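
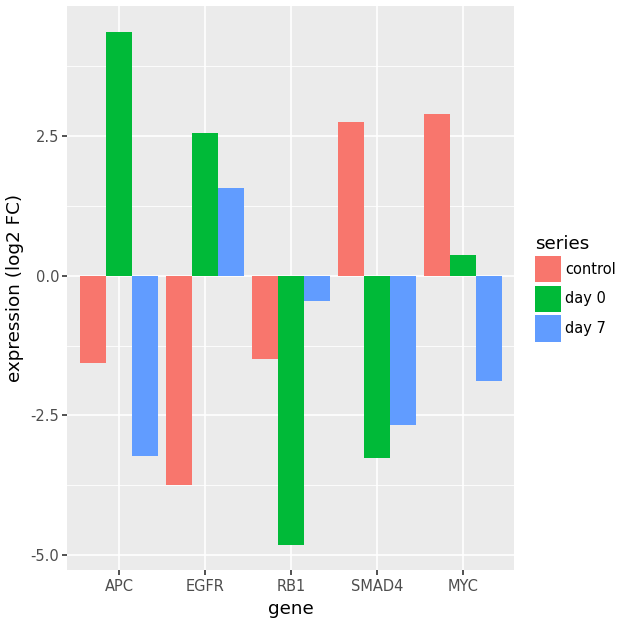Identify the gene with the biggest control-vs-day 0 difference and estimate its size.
EGFR, ≈ 7 log2 FC

EGFR: control ≈ -4, day 0 ≈ 3 → gap ≈ 7. Next-largest (SMAD4) is only ≈ 6.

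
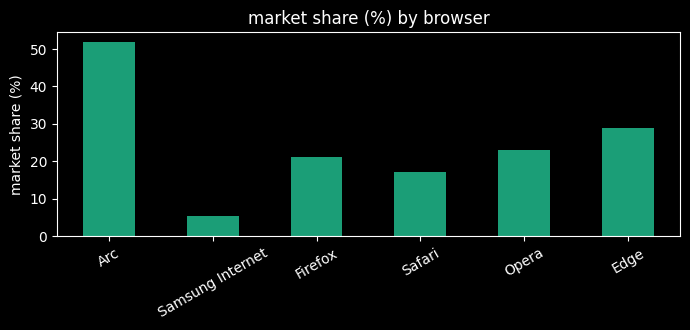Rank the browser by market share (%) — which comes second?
Edge

Top 3: Arc ≈ 50, Edge ≈ 30, Opera ≈ 25.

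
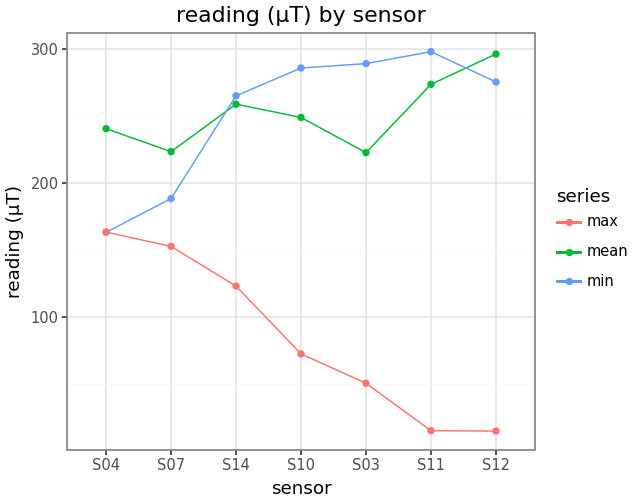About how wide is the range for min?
≈ 125

Max S11 ≈ 300, min S04 ≈ 175; range ≈ 125.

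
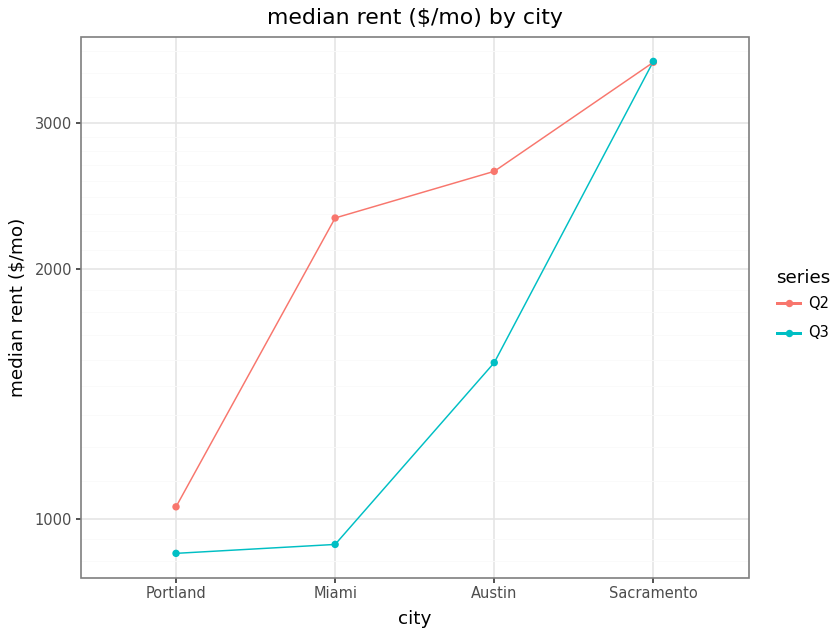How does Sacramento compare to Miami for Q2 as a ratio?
Sacramento ≈ 3500, Miami ≈ 2500; 3500/2500 ≈ 1.4.

≈ 1.4×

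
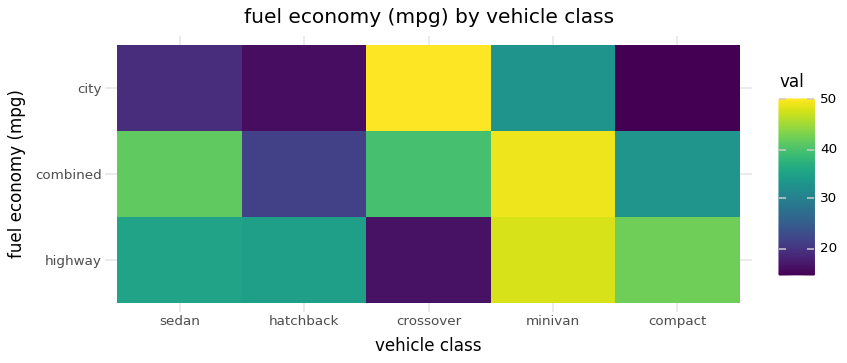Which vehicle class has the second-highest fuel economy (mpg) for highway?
compact

Top 3 for highway: minivan ≈ 50, compact ≈ 40, sedan ≈ 35.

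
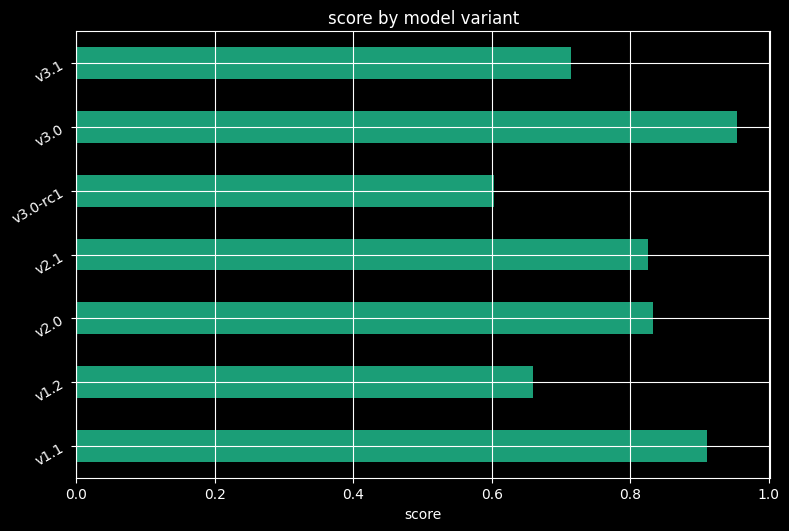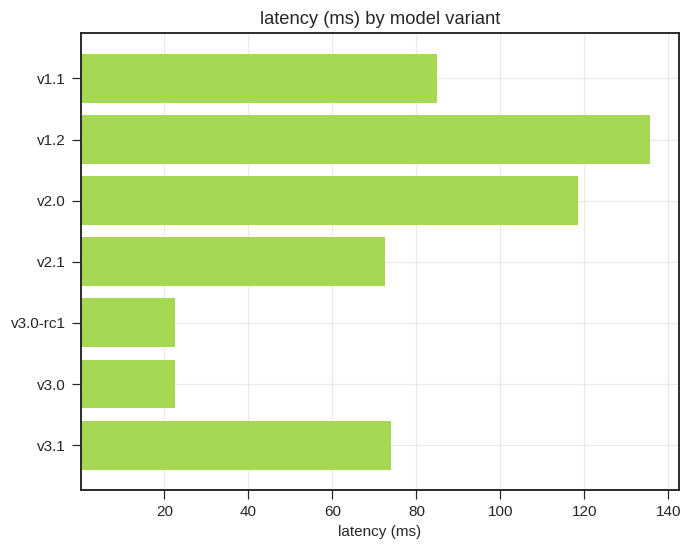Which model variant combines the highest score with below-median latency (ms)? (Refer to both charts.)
Chart 2 median latency (ms) ≈ 80; below-median model variants: v2.1, v3.0-rc1, v3.0. Among those, v3.0 has the highest score (≈ 1).

v3.0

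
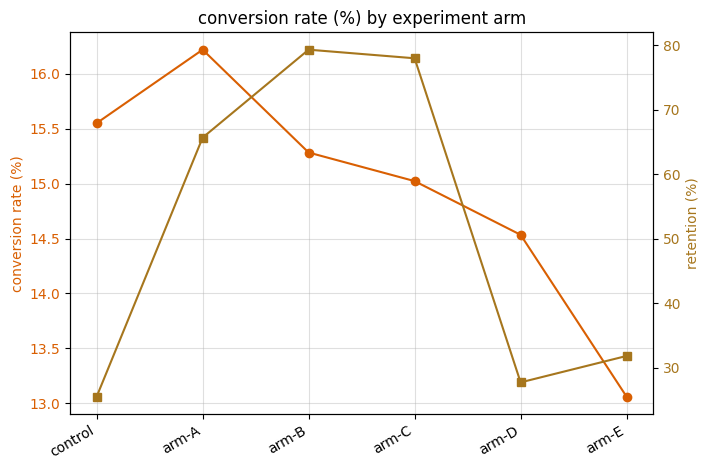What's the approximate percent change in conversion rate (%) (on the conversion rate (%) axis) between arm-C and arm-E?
≈ -13.3%

arm-C ≈ 15.0, arm-E ≈ 13.0; (13.0 − 15.0) / 15.0 ≈ -13.3%.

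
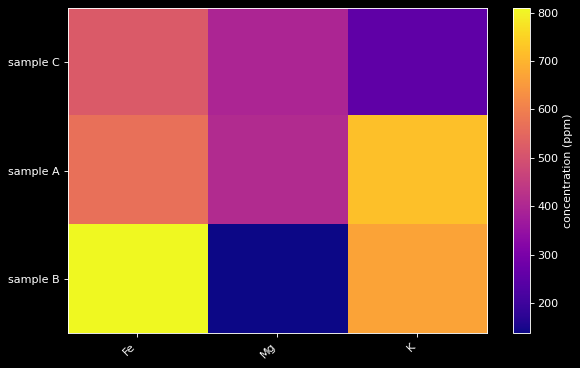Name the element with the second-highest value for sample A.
Top 3 for sample A: K ≈ 700, Fe ≈ 600, Mg ≈ 400.

Fe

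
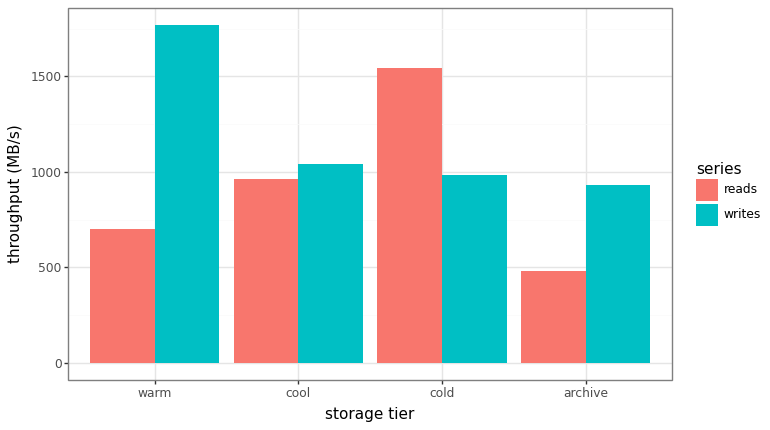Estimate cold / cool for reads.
≈ 1.6×

cold ≈ 1600, cool ≈ 1000; 1600/1000 ≈ 1.6.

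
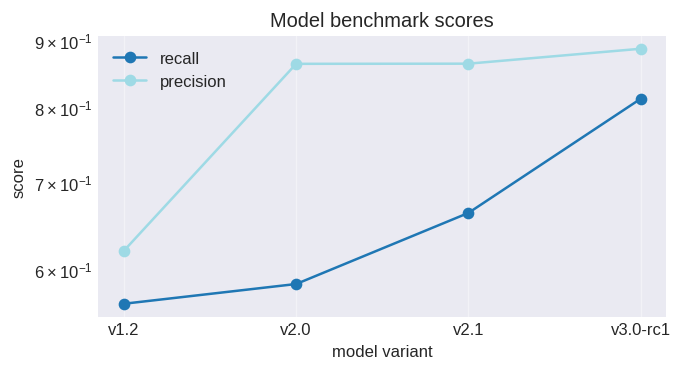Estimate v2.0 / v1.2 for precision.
v2.0 ≈ 0.85, v1.2 ≈ 0.60; 0.85/0.60 ≈ 1.42.

≈ 1.42×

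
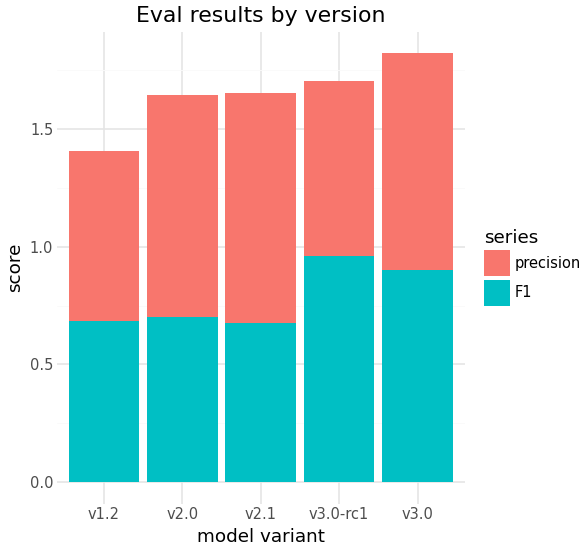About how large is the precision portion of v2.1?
≈ 1.0

precision top ≈ 1.6, bottom ≈ 0.6; segment ≈ 1.0.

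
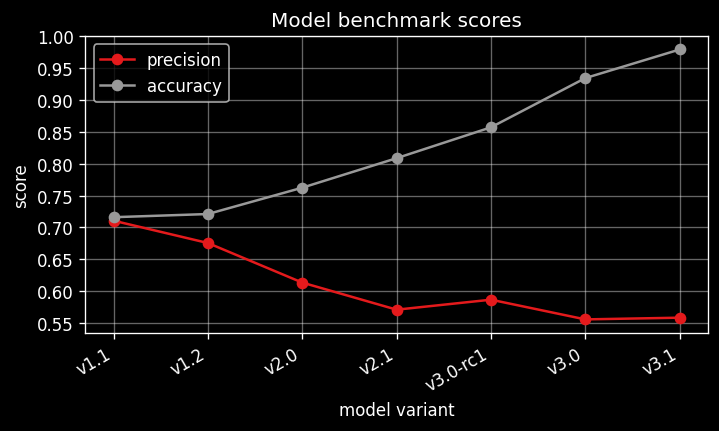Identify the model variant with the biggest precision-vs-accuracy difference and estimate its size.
v3.1, ≈ 0.45

v3.1: precision ≈ 0.55, accuracy ≈ 1.00 → gap ≈ 0.45. Next-largest (v3.0) is only ≈ 0.40.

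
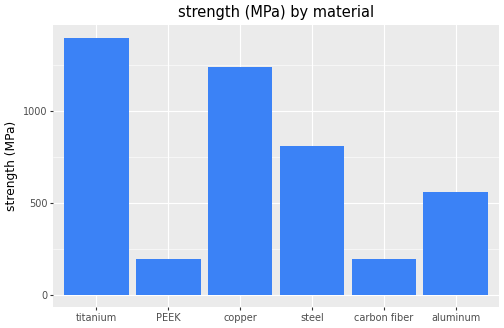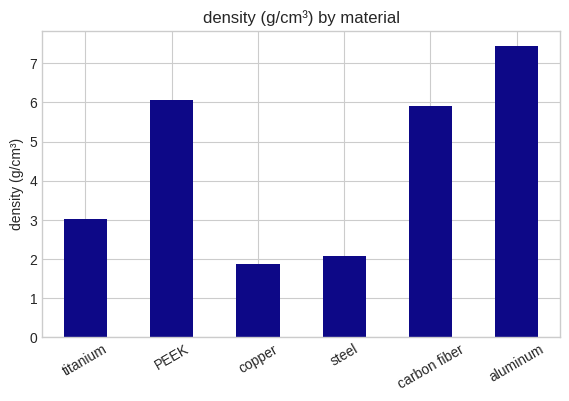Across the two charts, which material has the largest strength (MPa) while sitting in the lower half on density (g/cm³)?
titanium

Chart 2 median density (g/cm³) ≈ 4; below-median materials: titanium, copper, steel. Among those, titanium has the highest strength (MPa) (≈ 1400).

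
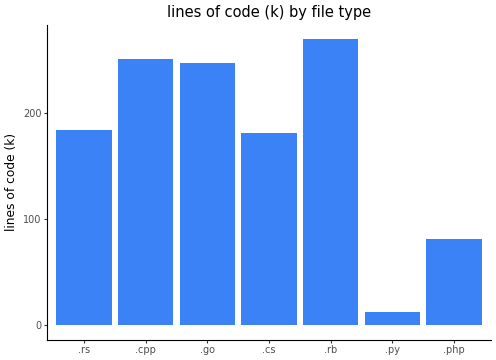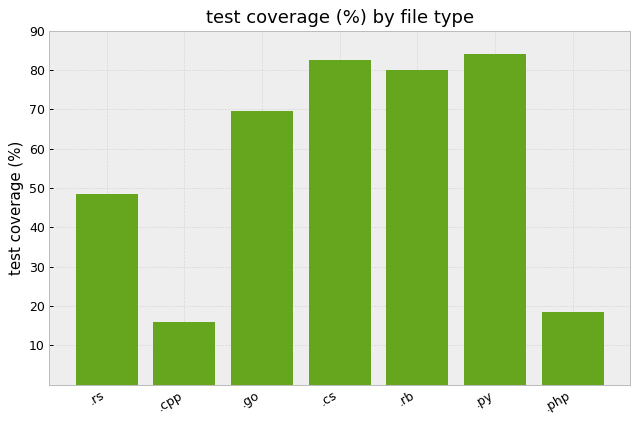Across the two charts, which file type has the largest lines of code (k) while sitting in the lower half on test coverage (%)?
.cpp

Chart 2 median test coverage (%) ≈ 70; below-median file types: .rs, .cpp, .php. Among those, .cpp has the highest lines of code (k) (≈ 250).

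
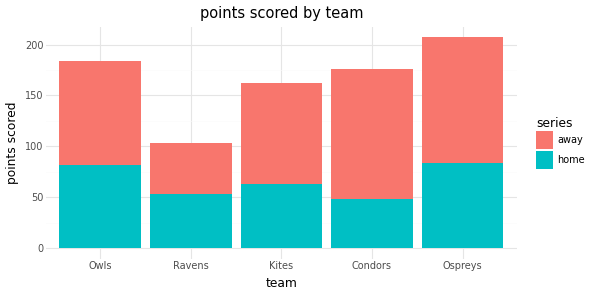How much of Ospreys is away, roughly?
≈ 120

away top ≈ 200, bottom ≈ 80; segment ≈ 120.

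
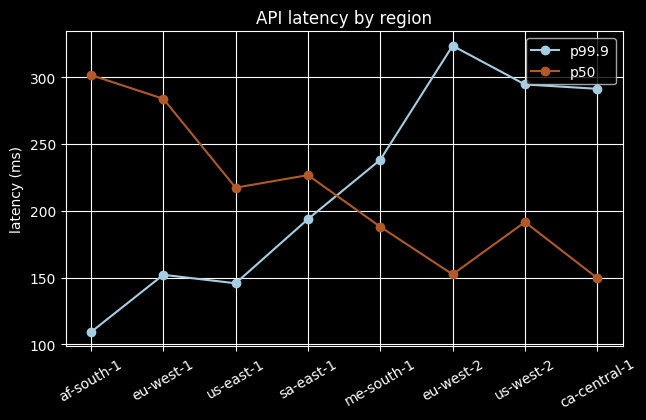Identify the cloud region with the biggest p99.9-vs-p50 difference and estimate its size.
af-south-1, ≈ 200 ms

af-south-1: p99.9 ≈ 100, p50 ≈ 300 → gap ≈ 200. Next-largest (eu-west-2) is only ≈ 160.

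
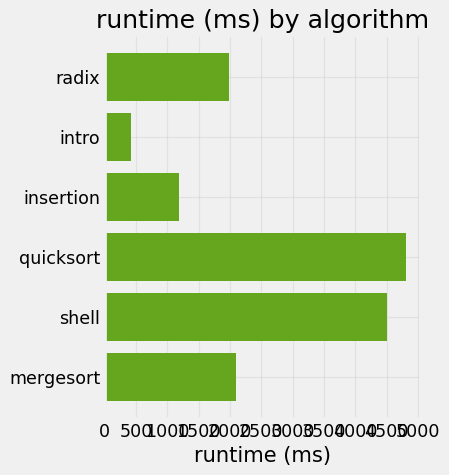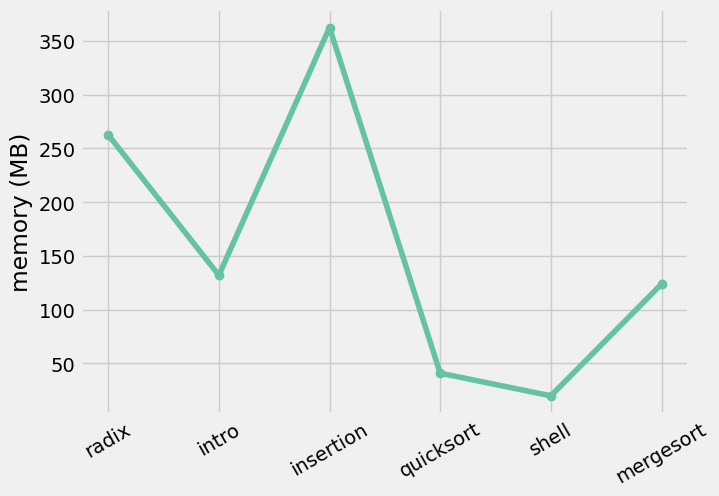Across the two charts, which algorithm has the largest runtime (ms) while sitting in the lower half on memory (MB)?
Chart 2 median memory (MB) ≈ 150; below-median algorithms: quicksort, shell, mergesort. Among those, quicksort has the highest runtime (ms) (≈ 5000).

quicksort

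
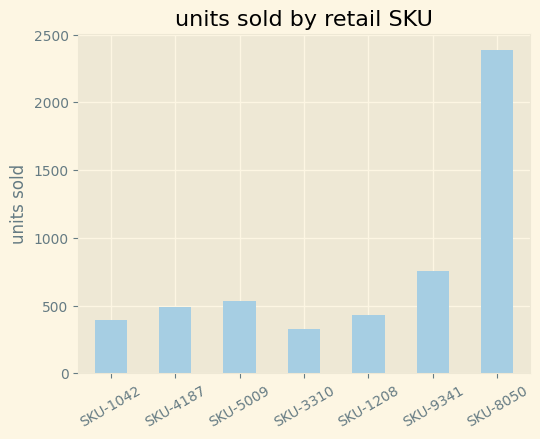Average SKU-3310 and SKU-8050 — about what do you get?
(400 + 2400) / 2 ≈ 1400.

≈ 1400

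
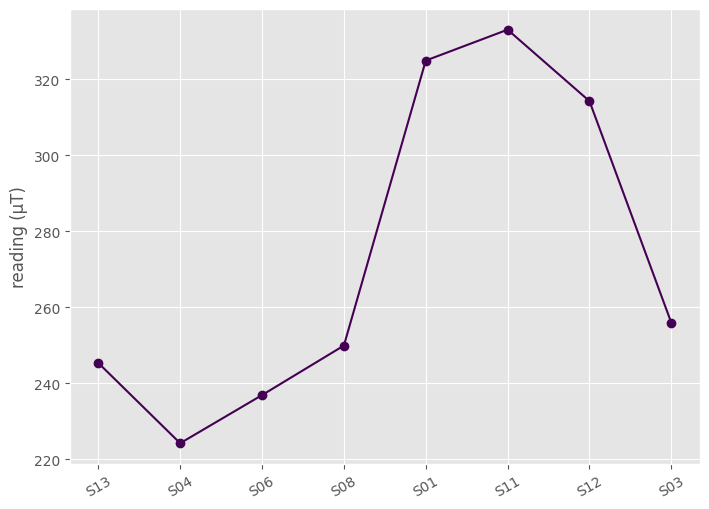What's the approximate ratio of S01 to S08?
S01 ≈ 320, S08 ≈ 250; 320/250 ≈ 1.28.

≈ 1.28×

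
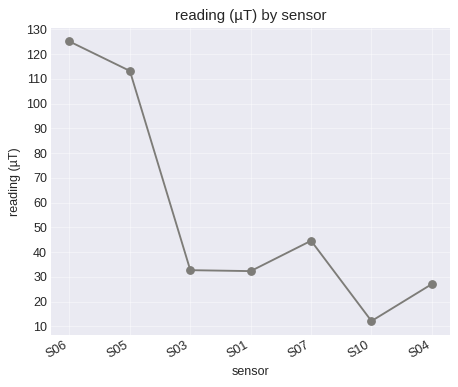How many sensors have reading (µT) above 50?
Above 50: S06, S05.

2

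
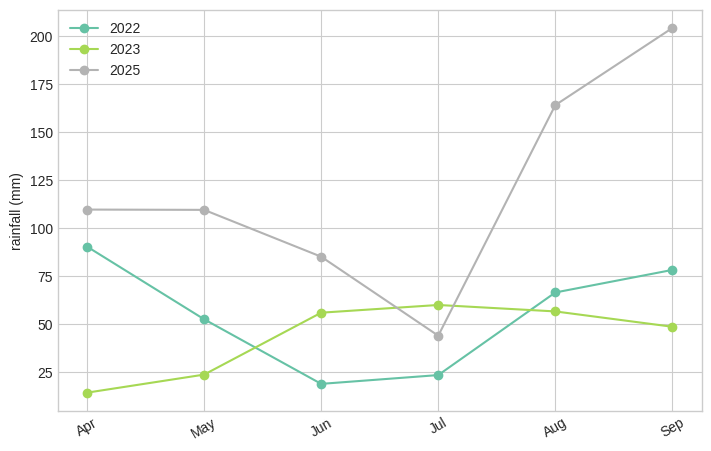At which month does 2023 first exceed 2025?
Jun: 2023 ≈ 60 vs 2025 ≈ 80 (not yet); Jul: 2023 ≈ 60 vs 2025 ≈ 40 (first crossover).

Jul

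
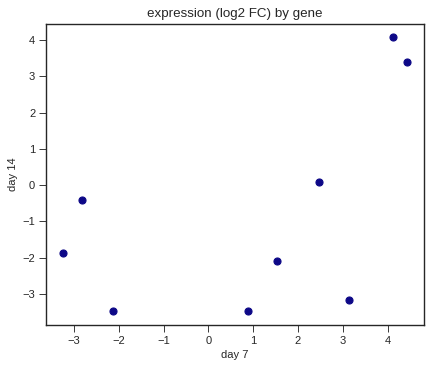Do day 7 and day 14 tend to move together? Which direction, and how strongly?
Points are positively correlated; moderate (|r| ≈ 0.5).

positive, moderate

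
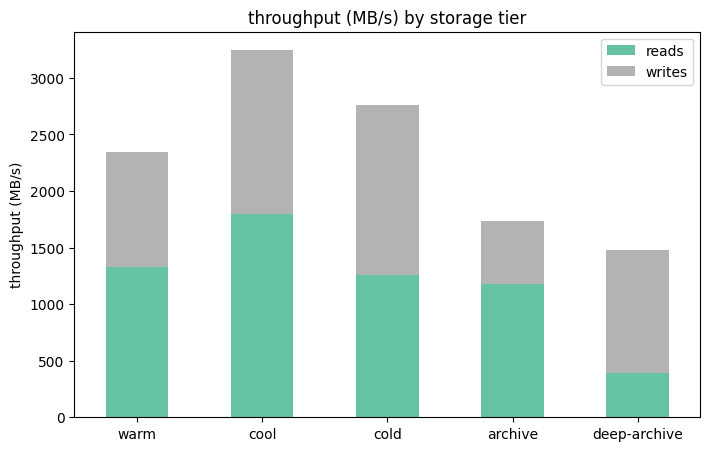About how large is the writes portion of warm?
≈ 1000

writes top ≈ 2500, bottom ≈ 1500; segment ≈ 1000.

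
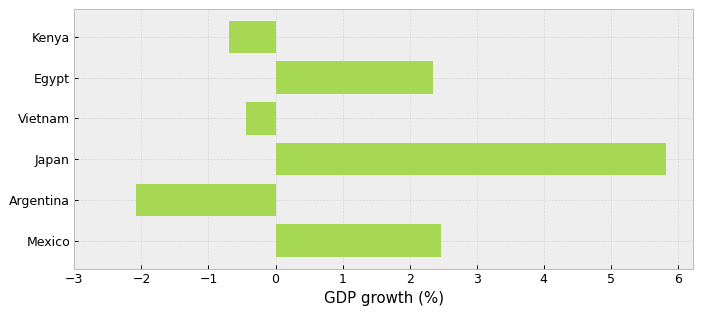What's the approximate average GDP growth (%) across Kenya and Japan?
≈ 2

(-1 + 6) / 2 ≈ 2.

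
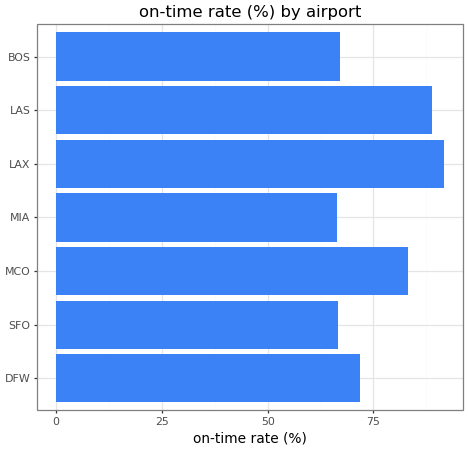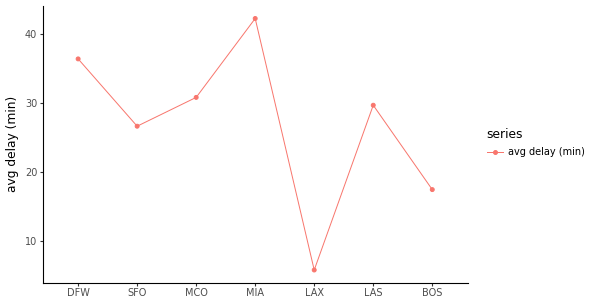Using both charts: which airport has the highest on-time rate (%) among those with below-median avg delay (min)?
Chart 2 median avg delay (min) ≈ 30; below-median airports: SFO, LAX, BOS. Among those, LAX has the highest on-time rate (%) (≈ 90).

LAX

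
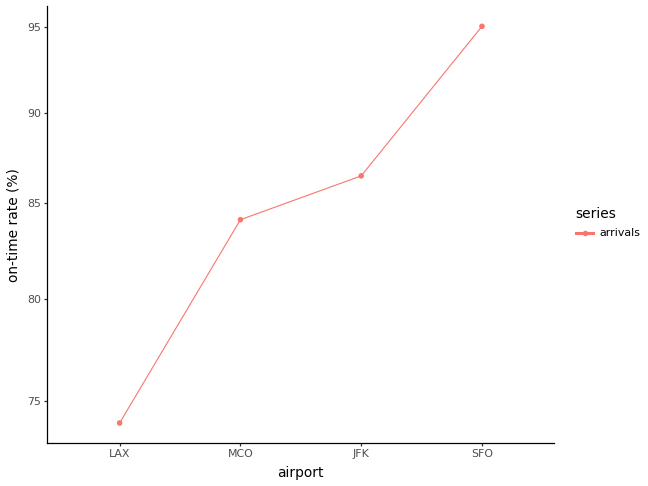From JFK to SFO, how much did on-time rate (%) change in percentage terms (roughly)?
≈ +11.6%

JFK ≈ 86, SFO ≈ 96; (96 − 86) / 86 ≈ +11.6%.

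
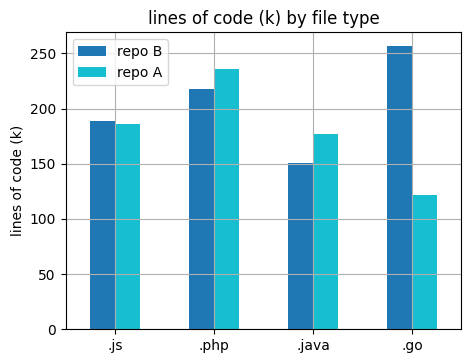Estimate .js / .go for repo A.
≈ 1.4×

.js ≈ 175, .go ≈ 125; 175/125 ≈ 1.4.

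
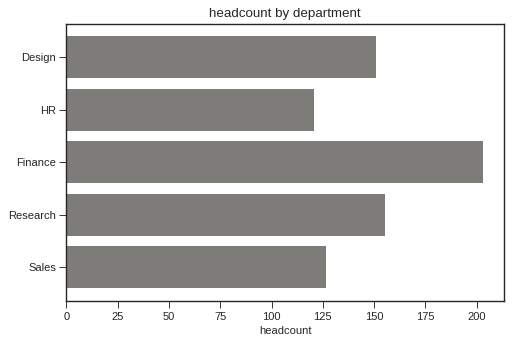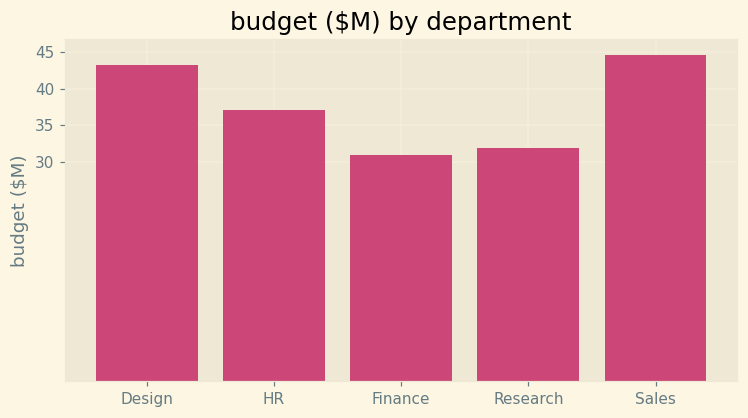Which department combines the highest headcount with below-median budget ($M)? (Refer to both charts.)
Chart 2 median budget ($M) ≈ 35; below-median departments: Finance, Research. Among those, Finance has the highest headcount (≈ 200).

Finance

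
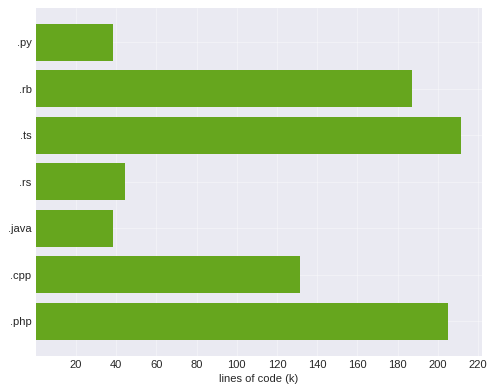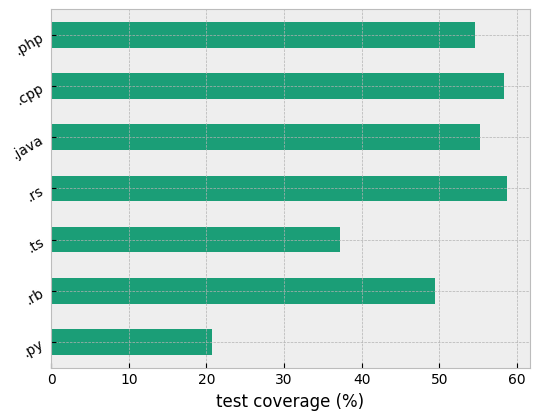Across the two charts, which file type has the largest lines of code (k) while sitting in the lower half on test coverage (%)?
Chart 2 median test coverage (%) ≈ 50; below-median file types: .py, .rb, .ts. Among those, .ts has the highest lines of code (k) (≈ 220).

.ts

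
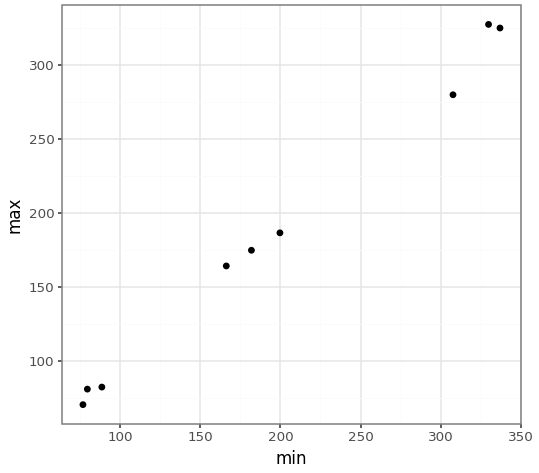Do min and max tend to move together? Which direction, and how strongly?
positive, strong

Points are positively correlated; strong (|r| ≈ 1.0).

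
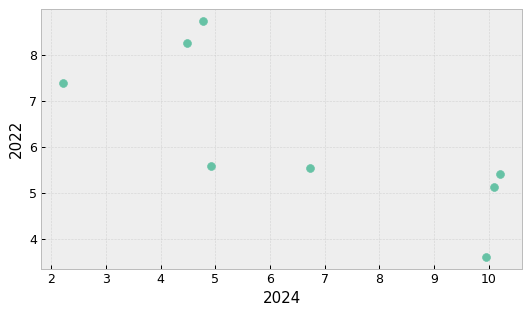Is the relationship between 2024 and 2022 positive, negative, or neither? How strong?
Points are negatively correlated; strong (|r| ≈ 0.8).

negative, strong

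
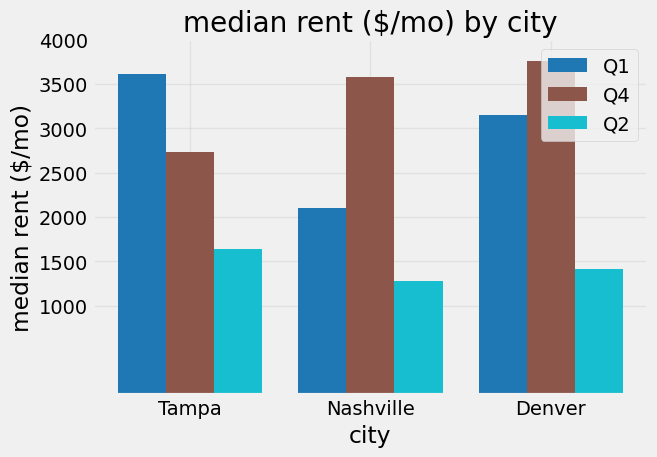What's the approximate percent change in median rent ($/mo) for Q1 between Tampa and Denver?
≈ -14.3%

Tampa ≈ 3500, Denver ≈ 3000; (3000 − 3500) / 3500 ≈ -14.3%.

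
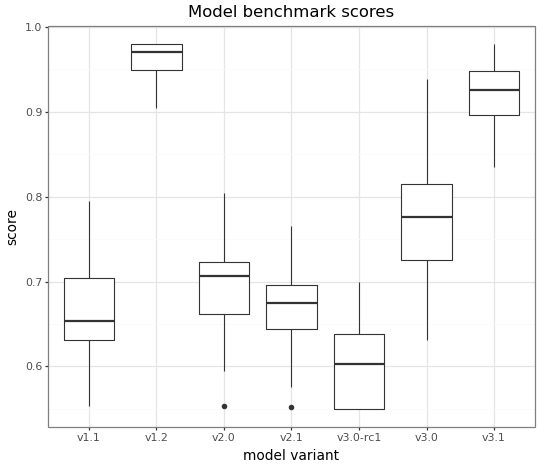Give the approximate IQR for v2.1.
Q3 ≈ 0.70, Q1 ≈ 0.65; IQR ≈ 0.05.

≈ 0.05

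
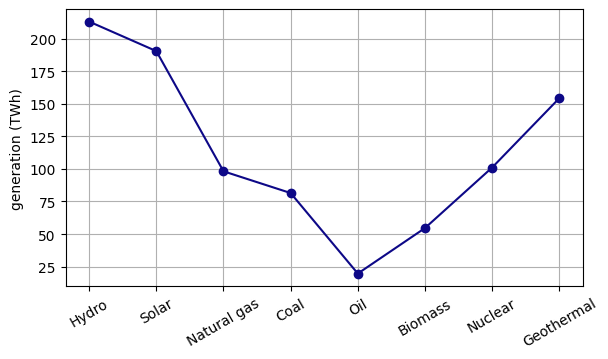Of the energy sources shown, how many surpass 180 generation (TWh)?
Above 180: Hydro, Solar.

2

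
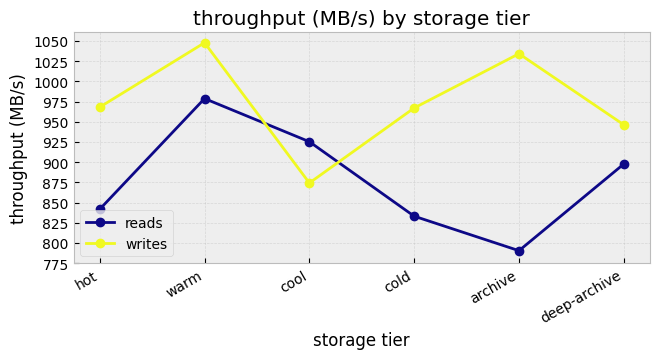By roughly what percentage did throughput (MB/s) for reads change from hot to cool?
≈ +8.8%

hot ≈ 850, cool ≈ 925; (925 − 850) / 850 ≈ +8.8%.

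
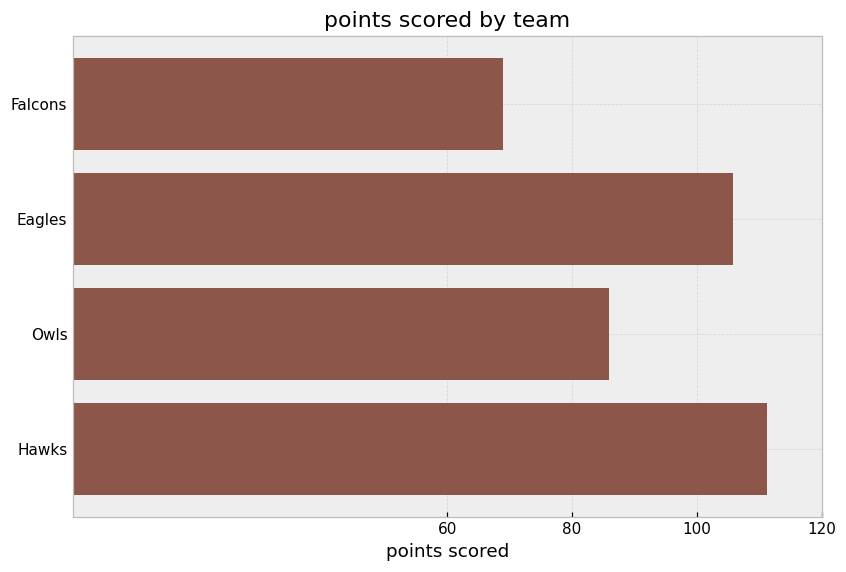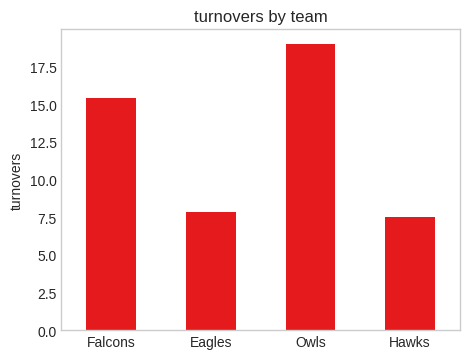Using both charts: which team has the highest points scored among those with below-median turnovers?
Hawks

Chart 2 median turnovers ≈ 12; below-median teams: Eagles, Hawks. Among those, Hawks has the highest points scored (≈ 120).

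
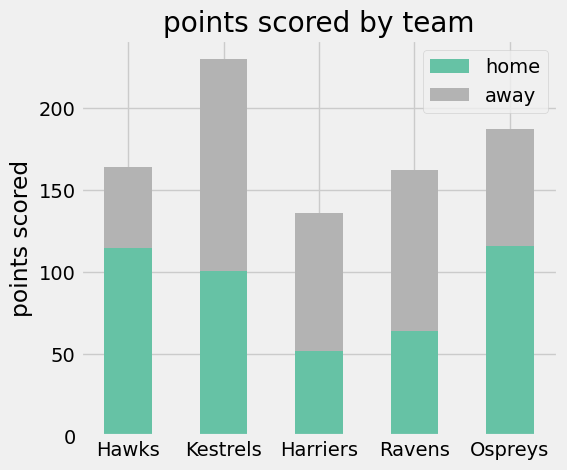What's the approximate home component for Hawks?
≈ 120

home top ≈ 120, bottom ≈ 0; segment ≈ 120.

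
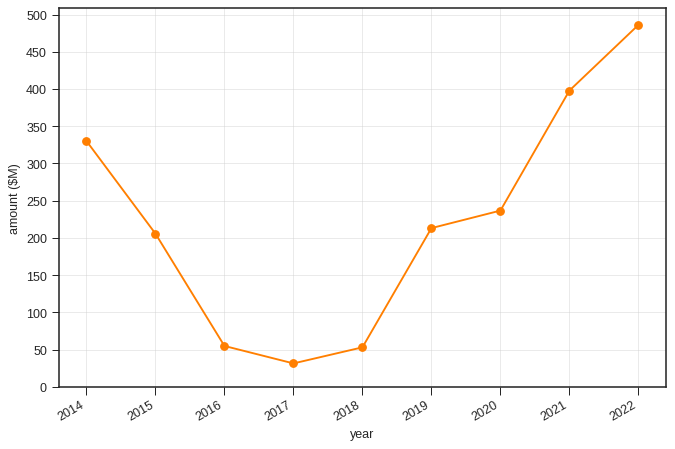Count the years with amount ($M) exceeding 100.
Above 100: 2014, 2015, 2019, 2020, 2021, 2022.

6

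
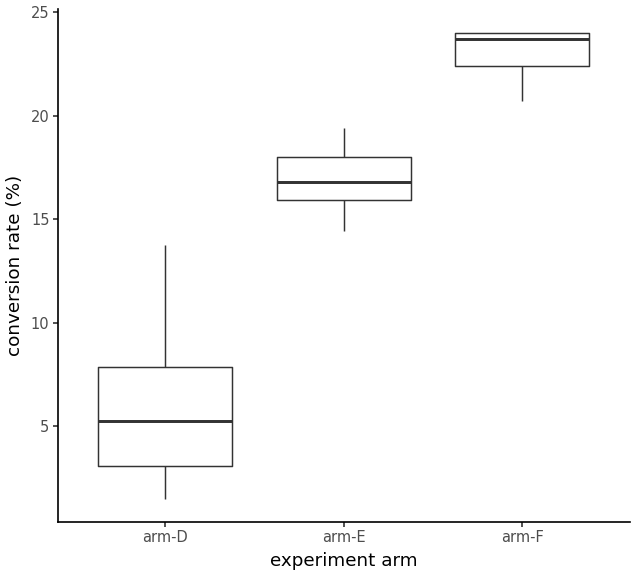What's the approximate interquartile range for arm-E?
≈ 2

Q3 ≈ 18, Q1 ≈ 16; IQR ≈ 2.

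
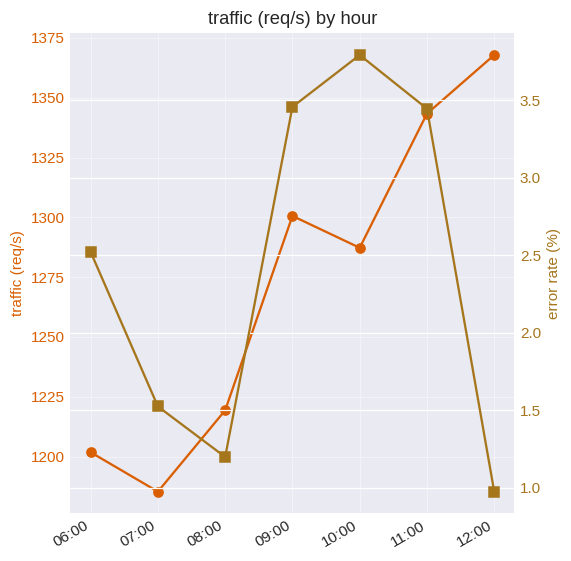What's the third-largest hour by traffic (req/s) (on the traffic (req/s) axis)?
09:00

Top 4 (on the traffic (req/s) axis): 12:00 ≈ 1360, 11:00 ≈ 1340, 09:00 ≈ 1300, 10:00 ≈ 1280.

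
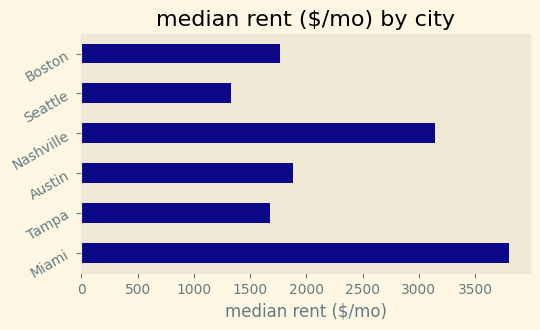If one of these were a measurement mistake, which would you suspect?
Miami ≈ 4000; the rest sit between ≈ 1500 and ≈ 3000.

Miami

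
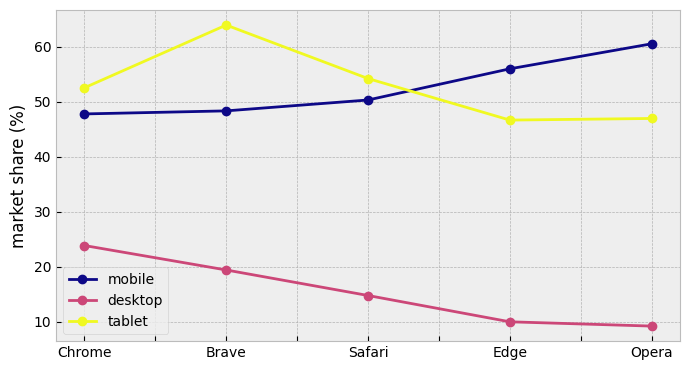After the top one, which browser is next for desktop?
Top 3 for desktop: Chrome ≈ 25, Brave ≈ 20, Safari ≈ 15.

Brave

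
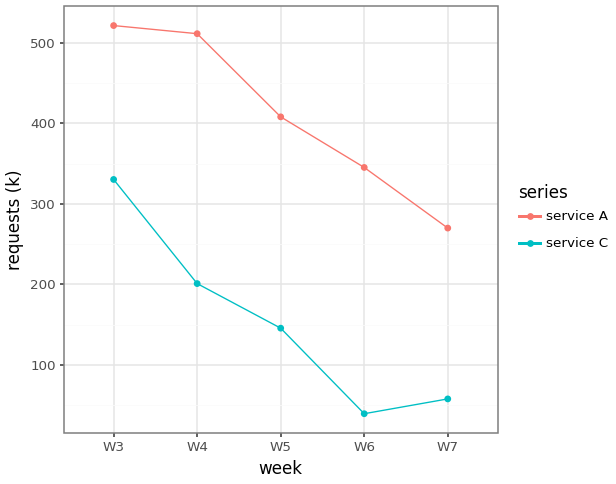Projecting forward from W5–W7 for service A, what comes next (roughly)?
≈ 175

Last three: 400, 350, 250 → slope ≈ -75/step → next ≈ 175.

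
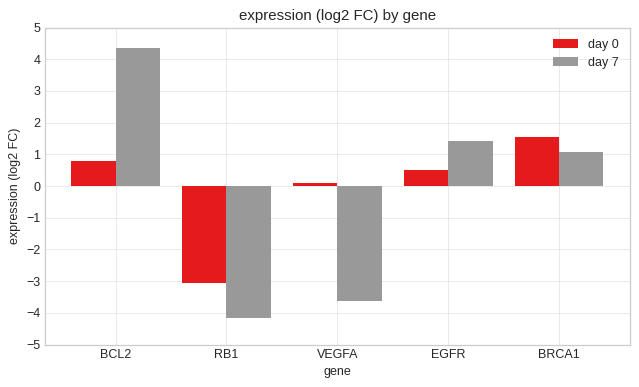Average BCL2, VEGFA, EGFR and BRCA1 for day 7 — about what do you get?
≈ 0

(4 + -4 + 1 + 1) / 4 ≈ 0.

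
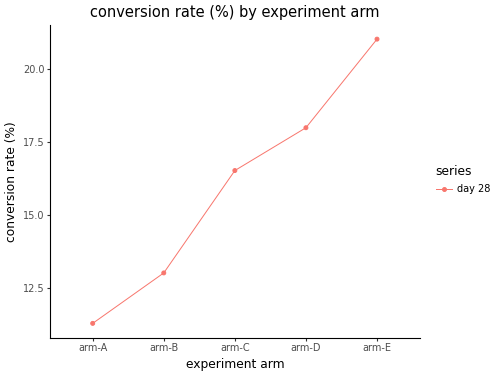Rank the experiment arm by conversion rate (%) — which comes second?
arm-D

Top 3: arm-E ≈ 21, arm-D ≈ 18, arm-C ≈ 17.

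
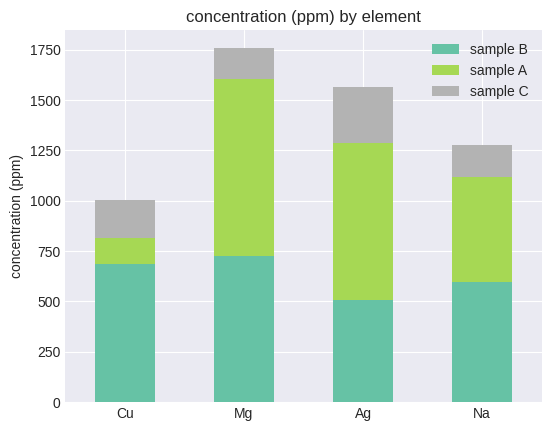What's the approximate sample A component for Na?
≈ 600

sample A top ≈ 1200, bottom ≈ 600; segment ≈ 600.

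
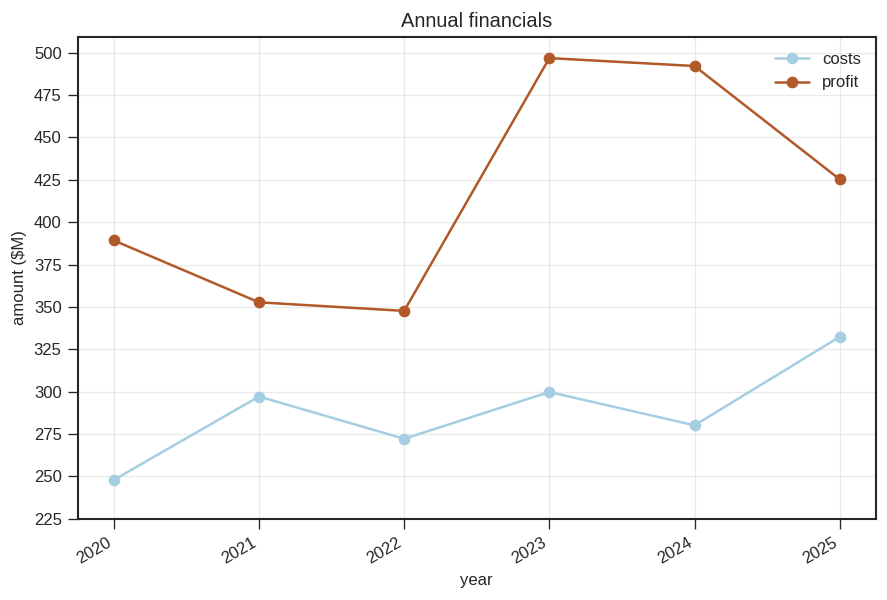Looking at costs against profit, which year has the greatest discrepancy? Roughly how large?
2024: costs ≈ 275, profit ≈ 500 → gap ≈ 225. Next-largest (2023) is only ≈ 200.

2024, ≈ 225 $M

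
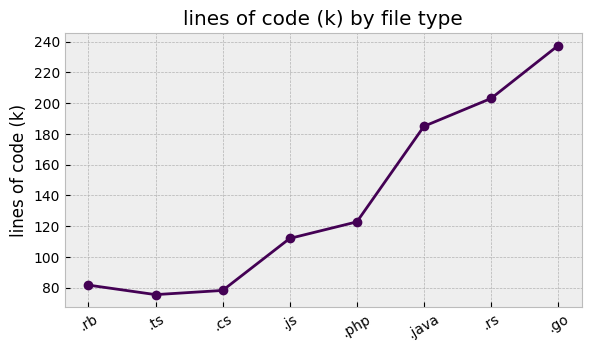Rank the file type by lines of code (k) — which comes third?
.java

Top 4: .go ≈ 240, .rs ≈ 200, .java ≈ 180, .php ≈ 120.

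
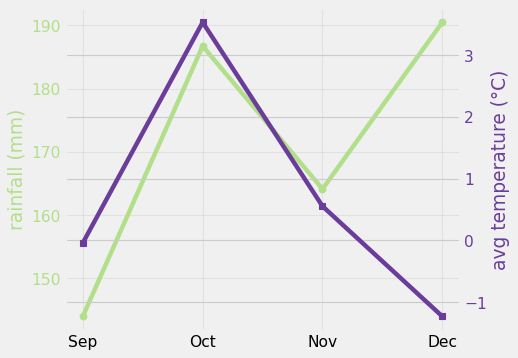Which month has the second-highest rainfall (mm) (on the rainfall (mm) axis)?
Top 3 (on the rainfall (mm) axis): Dec ≈ 190, Oct ≈ 185, Nov ≈ 165.

Oct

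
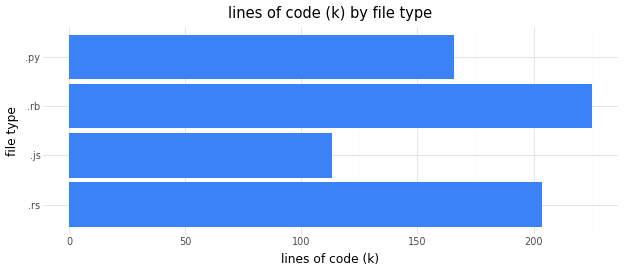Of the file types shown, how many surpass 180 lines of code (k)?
Above 180: .rs, .rb.

2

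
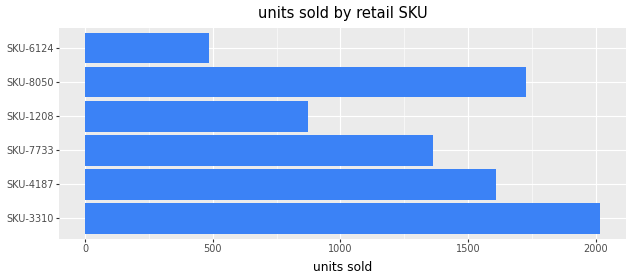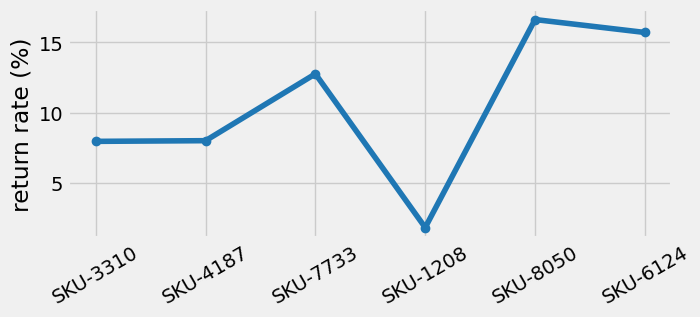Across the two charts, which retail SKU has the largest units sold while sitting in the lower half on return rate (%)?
Chart 2 median return rate (%) ≈ 10; below-median retail SKUs: SKU-3310, SKU-4187, SKU-1208. Among those, SKU-3310 has the highest units sold (≈ 2000).

SKU-3310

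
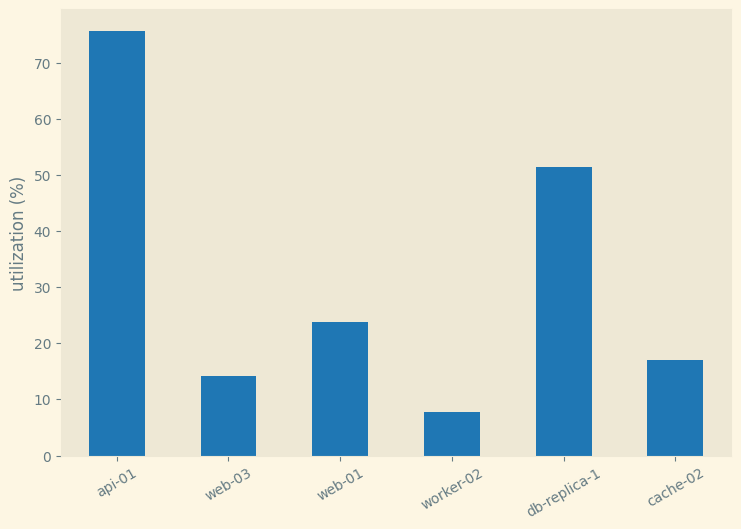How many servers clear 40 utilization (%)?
Above 40: api-01, db-replica-1.

2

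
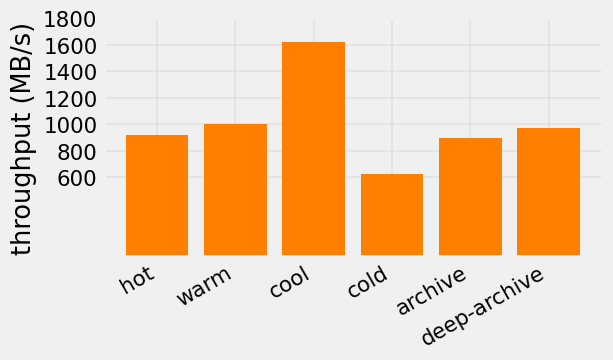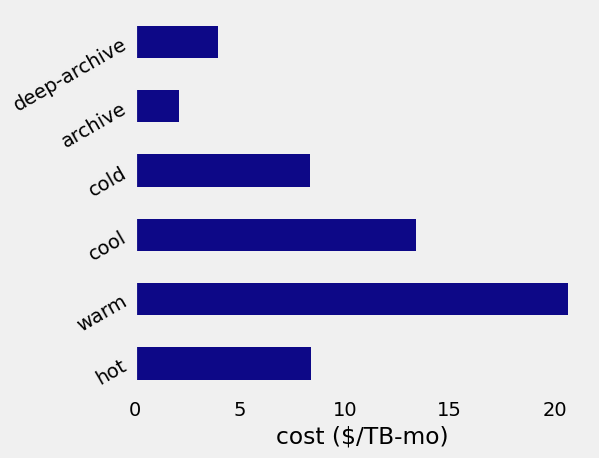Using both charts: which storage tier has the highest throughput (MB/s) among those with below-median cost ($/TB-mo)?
deep-archive

Chart 2 median cost ($/TB-mo) ≈ 8; below-median storage tiers: cold, archive, deep-archive. Among those, deep-archive has the highest throughput (MB/s) (≈ 1000).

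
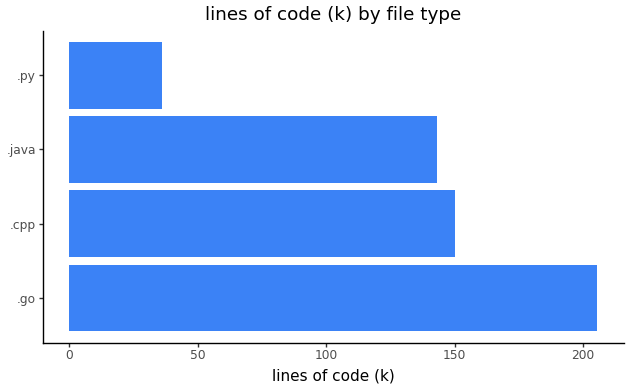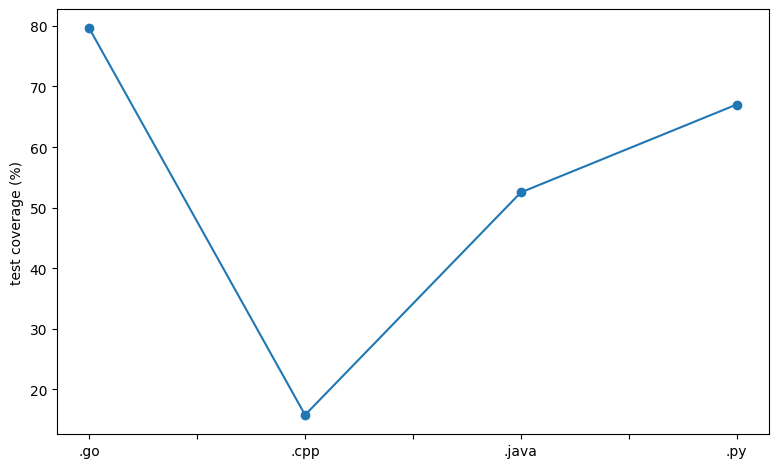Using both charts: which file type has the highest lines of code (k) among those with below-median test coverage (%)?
.cpp

Chart 2 median test coverage (%) ≈ 60; below-median file types: .cpp, .java. Among those, .cpp has the highest lines of code (k) (≈ 160).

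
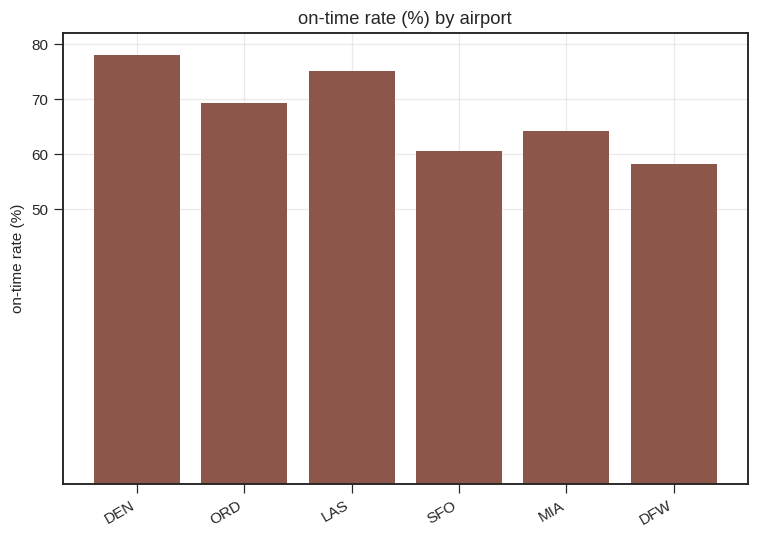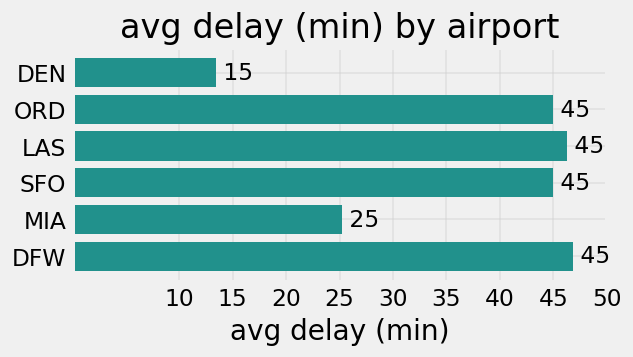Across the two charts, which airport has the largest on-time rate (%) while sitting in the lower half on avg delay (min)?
DEN

Chart 2 median avg delay (min) ≈ 45; below-median airports: DEN, SFO, MIA. Among those, DEN has the highest on-time rate (%) (≈ 80).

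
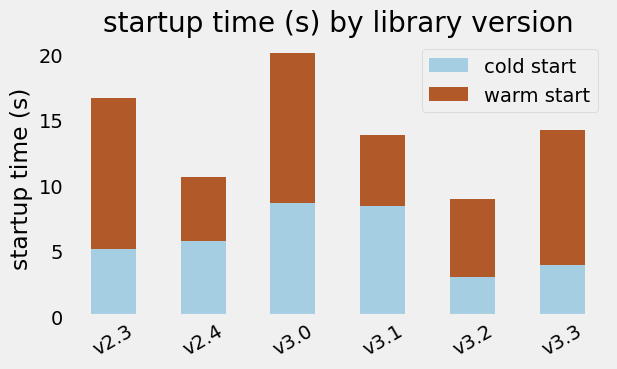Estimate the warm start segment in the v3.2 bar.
warm start top ≈ 8, bottom ≈ 2; segment ≈ 6.

≈ 6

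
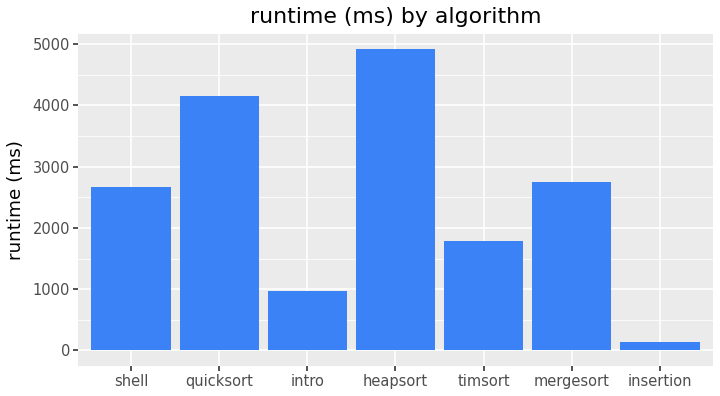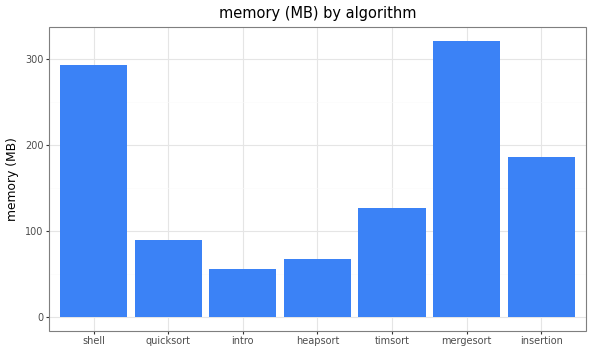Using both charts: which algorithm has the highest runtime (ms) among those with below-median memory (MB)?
Chart 2 median memory (MB) ≈ 150; below-median algorithms: quicksort, intro, heapsort. Among those, heapsort has the highest runtime (ms) (≈ 5000).

heapsort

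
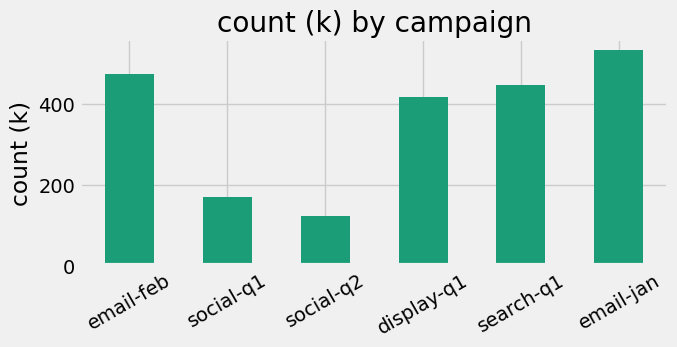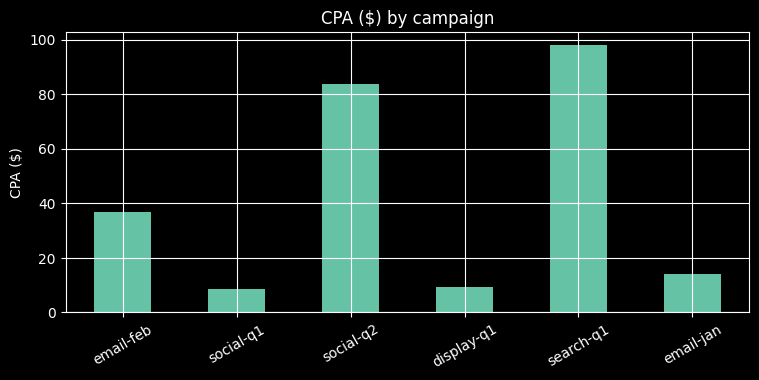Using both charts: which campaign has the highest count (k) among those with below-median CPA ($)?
email-jan

Chart 2 median CPA ($) ≈ 30; below-median campaigns: social-q1, display-q1, email-jan. Among those, email-jan has the highest count (k) (≈ 550).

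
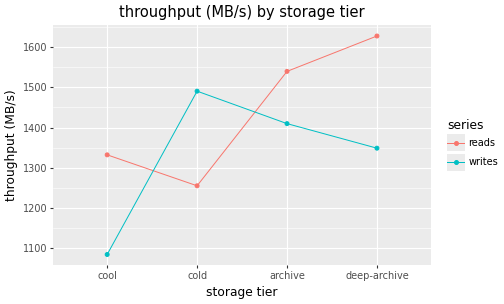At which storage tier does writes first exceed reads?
cool: writes ≈ 1100 vs reads ≈ 1350 (not yet); cold: writes ≈ 1500 vs reads ≈ 1250 (first crossover).

cold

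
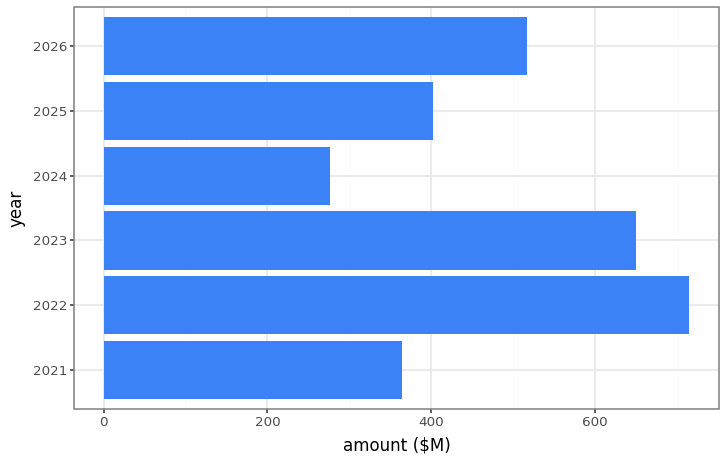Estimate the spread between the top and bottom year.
Max 2022 ≈ 700, min 2024 ≈ 300; range ≈ 400.

≈ 400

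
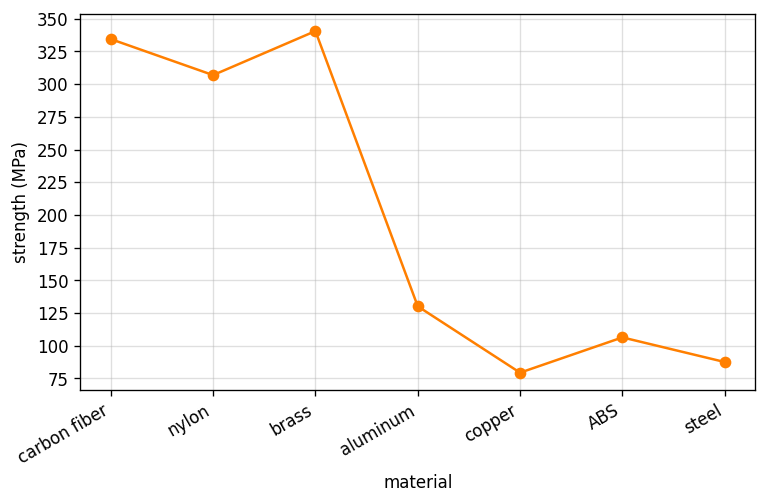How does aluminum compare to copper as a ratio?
≈ 1.67×

aluminum ≈ 125, copper ≈ 75; 125/75 ≈ 1.67.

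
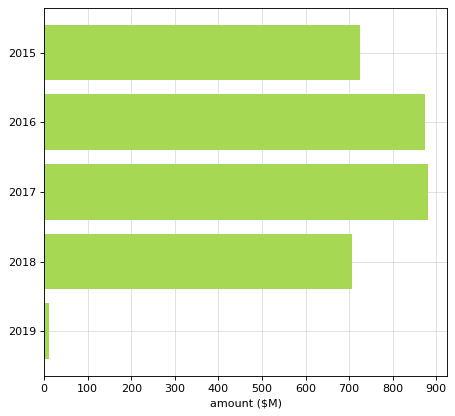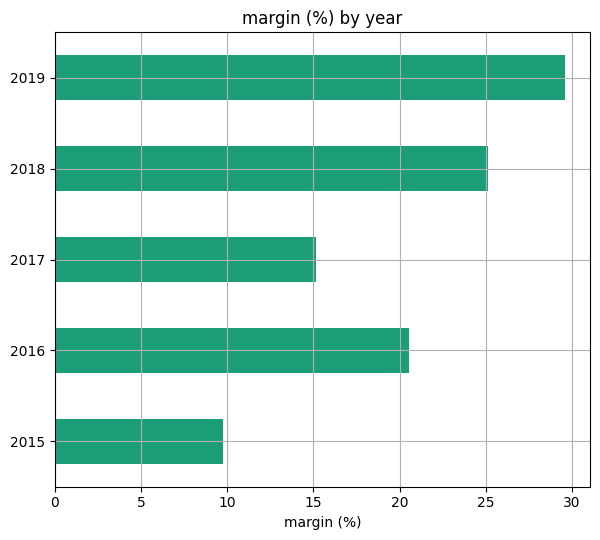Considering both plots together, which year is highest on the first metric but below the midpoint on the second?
Chart 2 median margin (%) ≈ 20; below-median years: 2015, 2017. Among those, 2017 has the highest amount ($M) (≈ 900).

2017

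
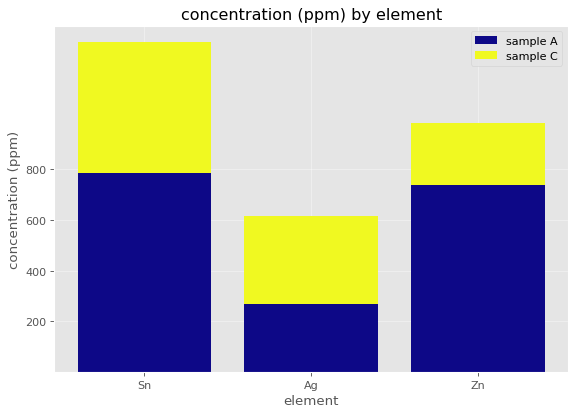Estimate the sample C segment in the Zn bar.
≈ 200

sample C top ≈ 1000, bottom ≈ 800; segment ≈ 200.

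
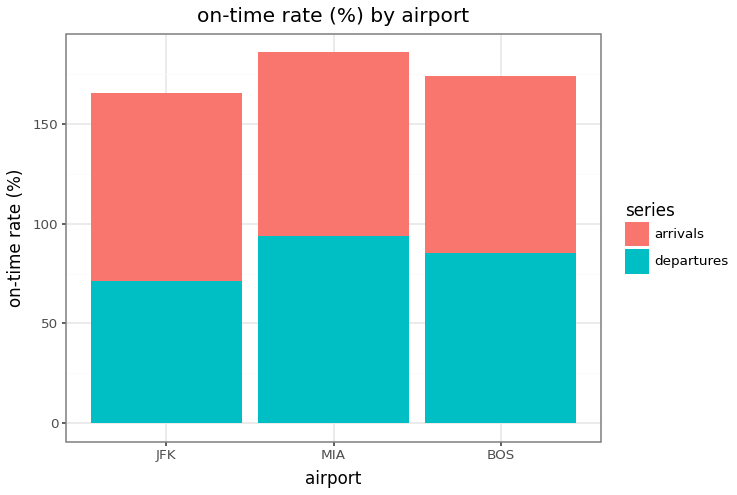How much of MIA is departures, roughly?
departures top ≈ 100, bottom ≈ 0; segment ≈ 100.

≈ 100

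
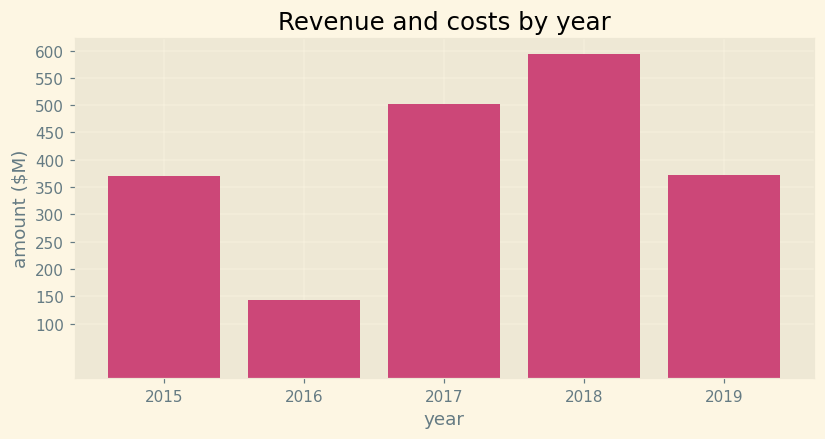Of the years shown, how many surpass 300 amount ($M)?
Above 300: 2015, 2017, 2018, 2019.

4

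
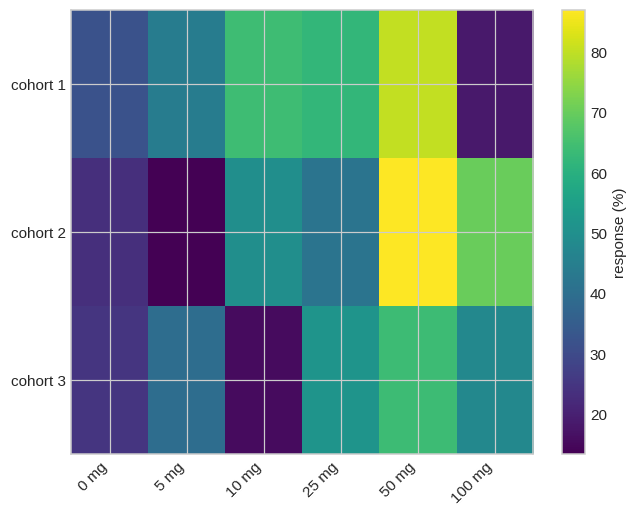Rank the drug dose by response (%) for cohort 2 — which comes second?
Top 3 for cohort 2: 50 mg ≈ 90, 100 mg ≈ 70, 10 mg ≈ 50.

100 mg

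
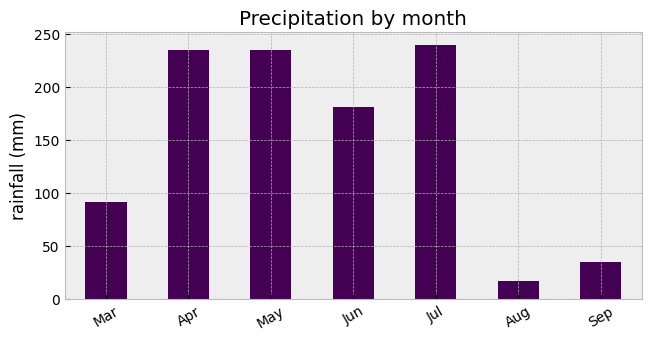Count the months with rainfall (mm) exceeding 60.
Above 60: Mar, Apr, May, Jun, Jul.

5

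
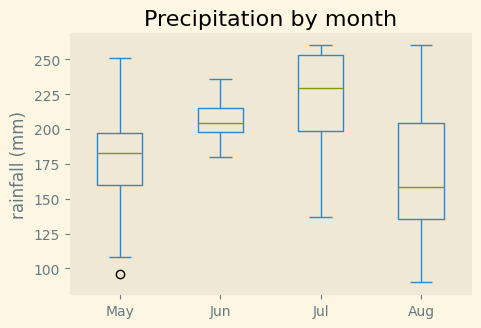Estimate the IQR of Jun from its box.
≈ 15

Q3 ≈ 215, Q1 ≈ 200; IQR ≈ 15.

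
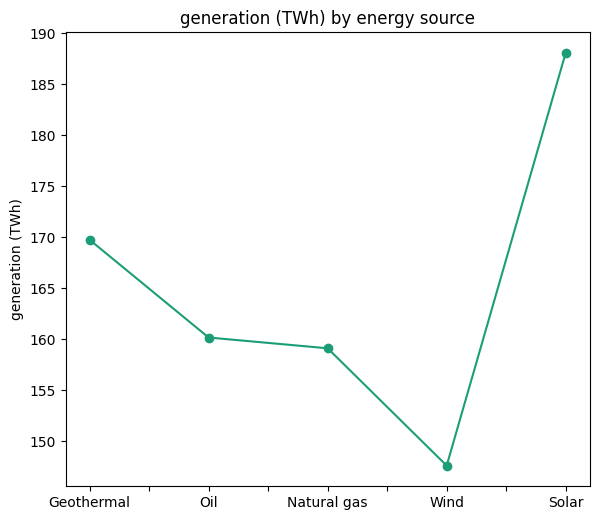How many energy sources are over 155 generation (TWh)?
Above 155: Geothermal, Oil, Natural gas, Solar.

4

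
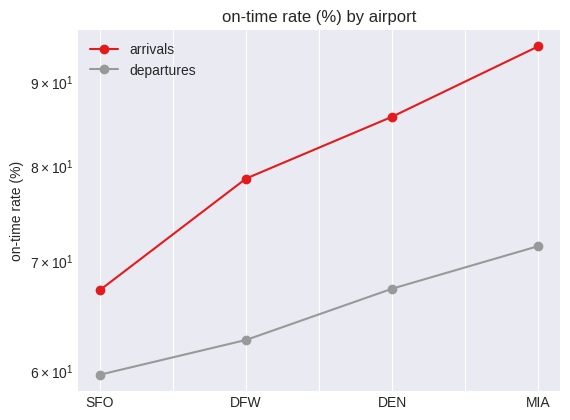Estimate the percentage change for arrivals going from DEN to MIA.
≈ +11.8%

DEN ≈ 85, MIA ≈ 95; (95 − 85) / 85 ≈ +11.8%.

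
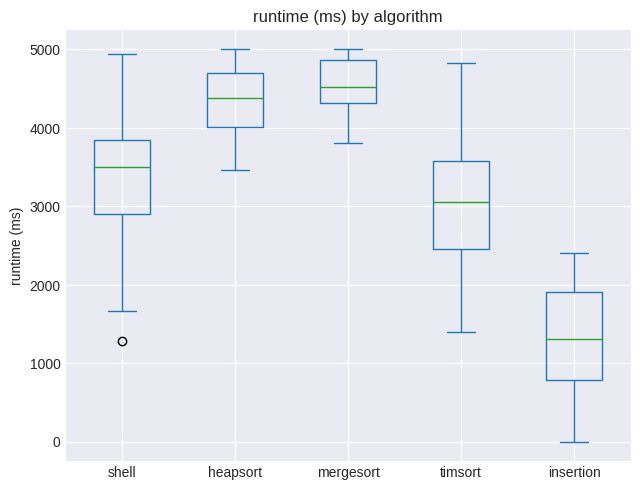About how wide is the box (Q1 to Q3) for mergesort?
Q3 ≈ 5000, Q1 ≈ 4500; IQR ≈ 500.

≈ 500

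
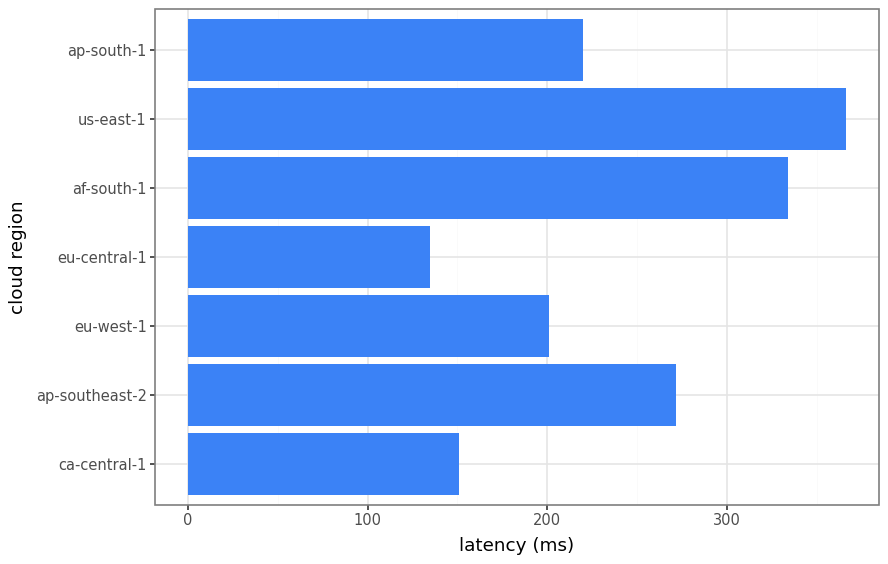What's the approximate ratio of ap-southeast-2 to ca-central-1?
≈ 1.67×

ap-southeast-2 ≈ 250, ca-central-1 ≈ 150; 250/150 ≈ 1.67.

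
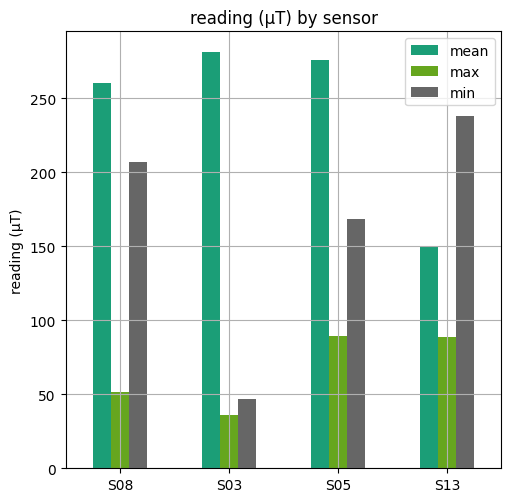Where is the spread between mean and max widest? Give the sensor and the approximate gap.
S03, ≈ 250 µT

S03: mean ≈ 275, max ≈ 25 → gap ≈ 250. Next-largest (S08) is only ≈ 200.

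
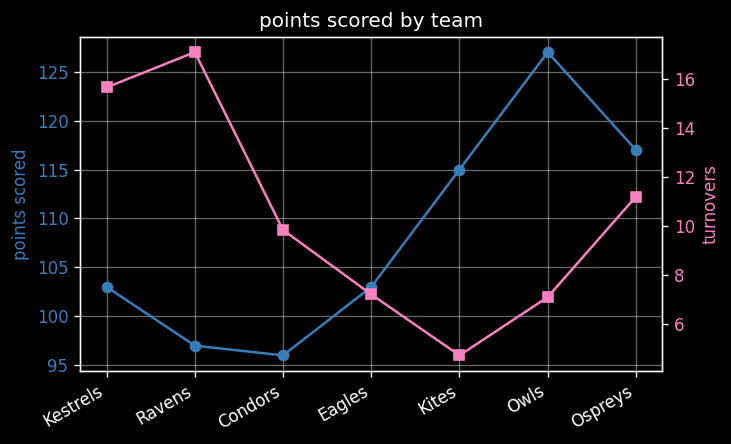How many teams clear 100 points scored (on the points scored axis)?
5

Above 100: Kestrels, Eagles, Kites, Owls, Ospreys.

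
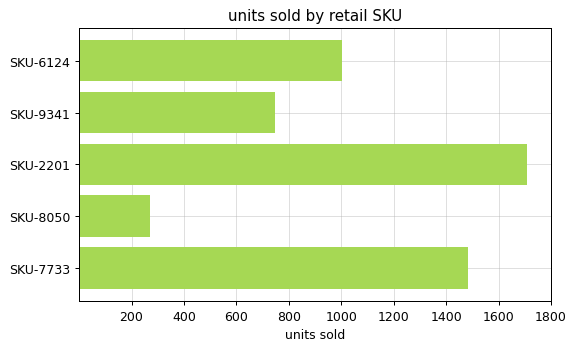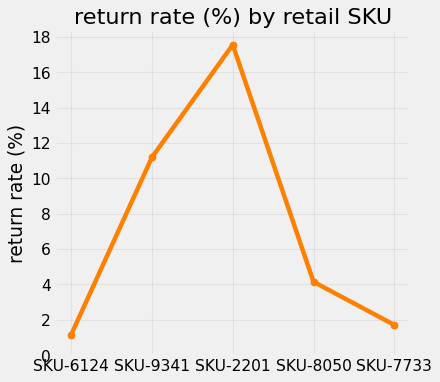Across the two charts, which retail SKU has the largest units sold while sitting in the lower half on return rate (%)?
Chart 2 median return rate (%) ≈ 4; below-median retail SKUs: SKU-6124, SKU-7733. Among those, SKU-7733 has the highest units sold (≈ 1400).

SKU-7733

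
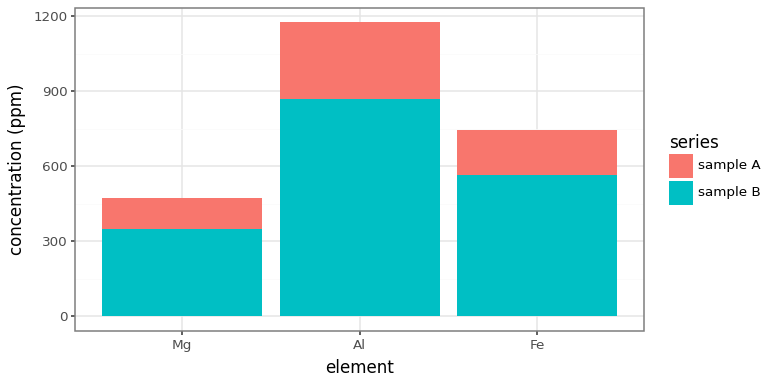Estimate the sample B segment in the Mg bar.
≈ 300

sample B top ≈ 300, bottom ≈ 0; segment ≈ 300.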